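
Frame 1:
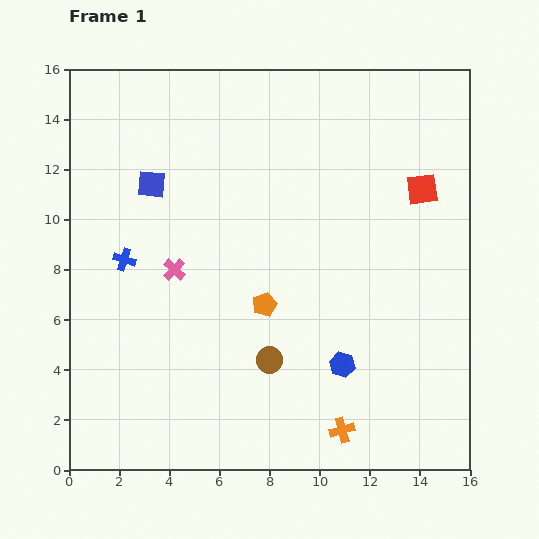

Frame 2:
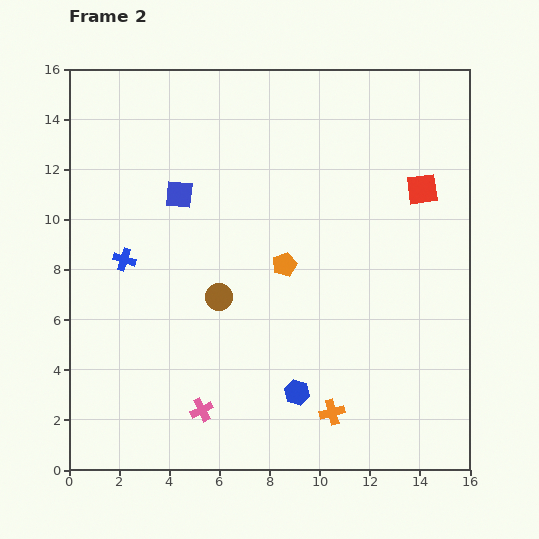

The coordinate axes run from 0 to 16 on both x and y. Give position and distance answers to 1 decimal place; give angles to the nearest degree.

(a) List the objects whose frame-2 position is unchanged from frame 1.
the red square, the blue cross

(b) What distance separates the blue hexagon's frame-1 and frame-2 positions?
2.1

The blue hexagon moved from (10.9, 4.2) to (9.1, 3.1), a distance of √(1.8² + 1.1²) ≈ 2.1.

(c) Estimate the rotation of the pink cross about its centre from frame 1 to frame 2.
20° clockwise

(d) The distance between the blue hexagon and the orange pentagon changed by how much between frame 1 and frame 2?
+1.2

Distance in frame 1: 3.9. Distance in frame 2: 5.1.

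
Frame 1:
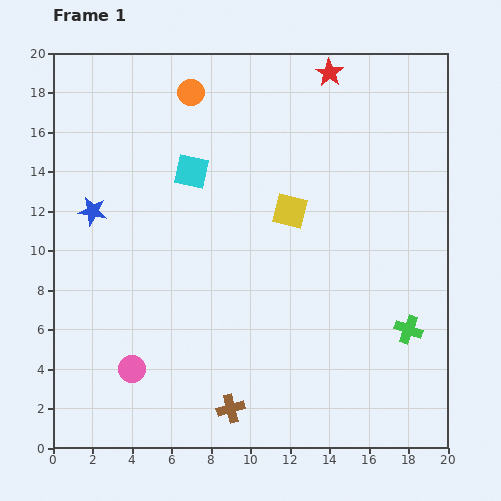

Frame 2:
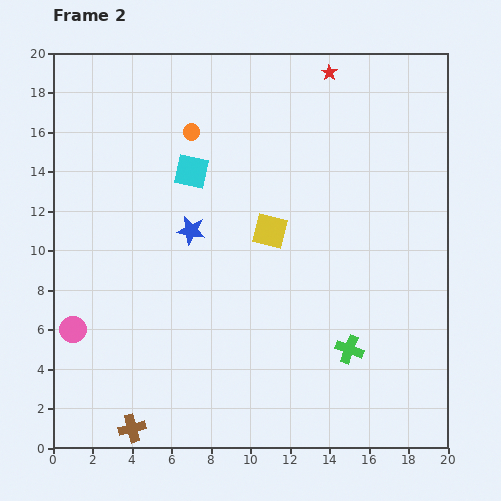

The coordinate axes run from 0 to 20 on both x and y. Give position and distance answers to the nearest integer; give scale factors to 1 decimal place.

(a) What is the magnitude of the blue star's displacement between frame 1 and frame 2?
5

The blue star moved from (2, 12) to (7, 11), a distance of √(5² + 1²) ≈ 5.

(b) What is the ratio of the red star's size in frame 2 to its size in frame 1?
0.6×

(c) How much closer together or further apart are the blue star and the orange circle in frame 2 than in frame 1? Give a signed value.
-3

Distance in frame 1: 8. Distance in frame 2: 5.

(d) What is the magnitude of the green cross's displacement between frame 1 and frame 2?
3

The green cross moved from (18, 6) to (15, 5), a distance of √(3² + 1²) ≈ 3.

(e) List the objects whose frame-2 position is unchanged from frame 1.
the red star, the cyan square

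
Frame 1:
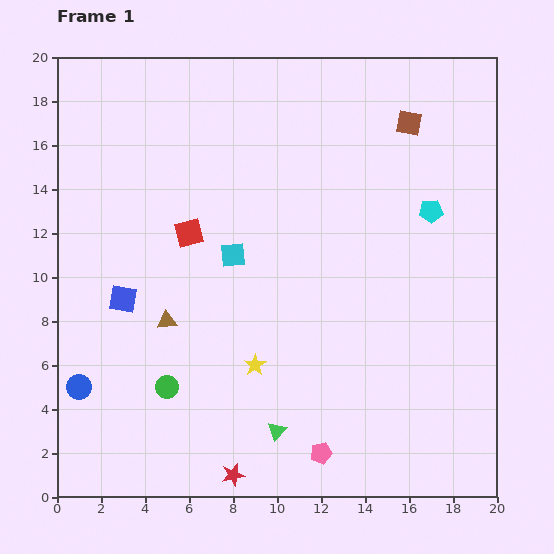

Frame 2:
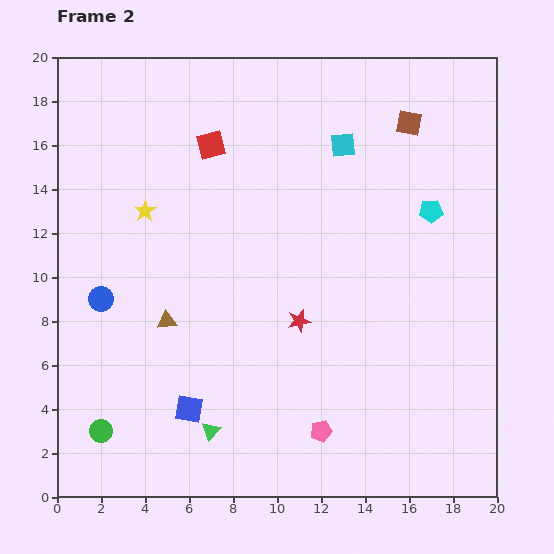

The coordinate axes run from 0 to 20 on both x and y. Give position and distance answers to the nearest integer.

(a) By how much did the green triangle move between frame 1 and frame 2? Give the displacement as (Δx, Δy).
(-3, 0)

The green triangle was at (10, 3) in frame 1 and (7, 3) in frame 2.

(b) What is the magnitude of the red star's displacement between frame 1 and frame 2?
8

The red star moved from (8, 1) to (11, 8), a distance of √(3² + 7²) ≈ 8.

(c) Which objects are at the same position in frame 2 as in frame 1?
the cyan pentagon, the brown square, the brown triangle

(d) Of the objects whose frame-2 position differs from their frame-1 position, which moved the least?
the pink pentagon

(moved 1)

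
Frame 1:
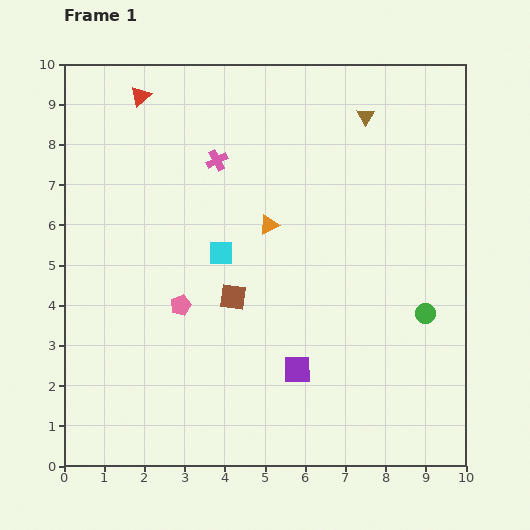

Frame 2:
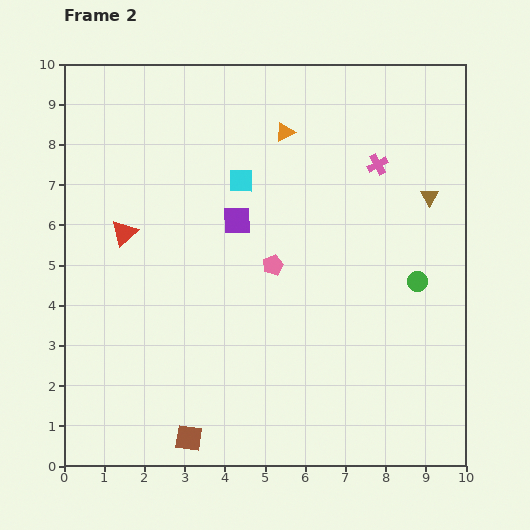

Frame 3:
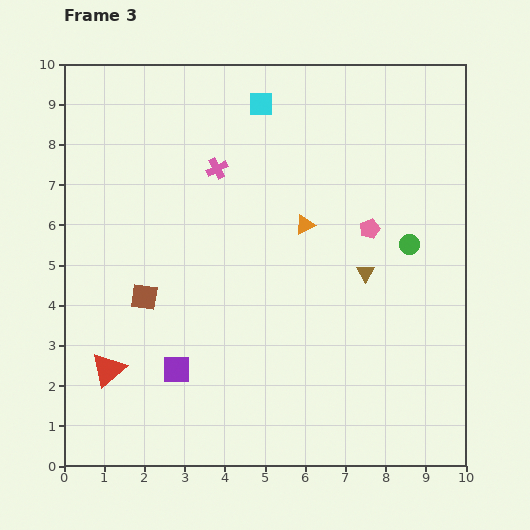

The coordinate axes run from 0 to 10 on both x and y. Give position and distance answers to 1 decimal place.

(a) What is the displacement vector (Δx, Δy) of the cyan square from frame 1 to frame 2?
(0.5, 1.8)

The cyan square was at (3.9, 5.3) in frame 1 and (4.4, 7.1) in frame 2.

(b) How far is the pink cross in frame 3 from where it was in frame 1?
0.2

The pink cross moved from (3.8, 7.6) to (3.8, 7.4), a distance of √(0.0² + 0.2²) ≈ 0.2.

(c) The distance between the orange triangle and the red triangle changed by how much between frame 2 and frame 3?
+1.4

Distance in frame 2: 4.7. Distance in frame 3: 6.1.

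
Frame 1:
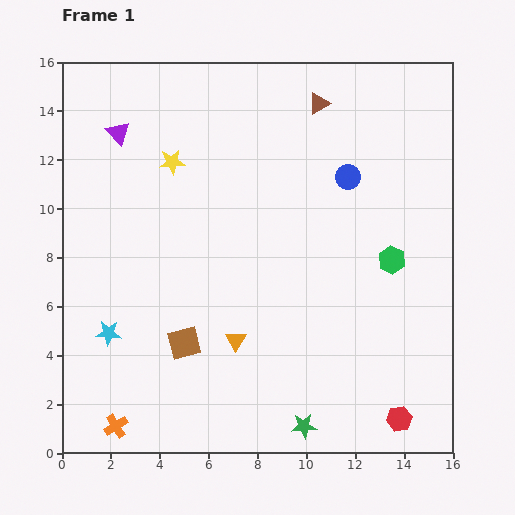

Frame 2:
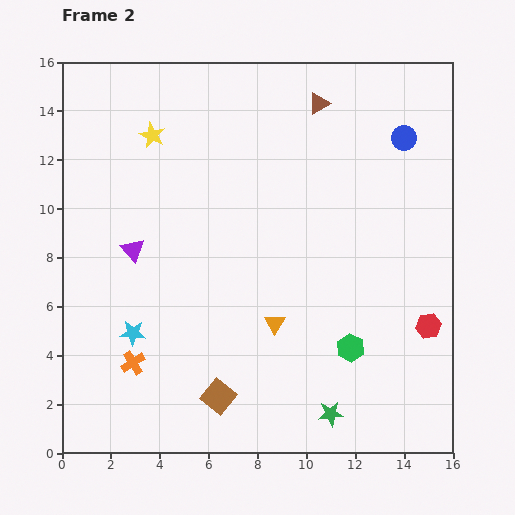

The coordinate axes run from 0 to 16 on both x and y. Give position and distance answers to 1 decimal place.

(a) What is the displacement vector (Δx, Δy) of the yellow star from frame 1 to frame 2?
(-0.8, 1.1)

The yellow star was at (4.5, 11.9) in frame 1 and (3.7, 13.0) in frame 2.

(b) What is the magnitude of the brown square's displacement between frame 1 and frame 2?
2.6

The brown square moved from (5.0, 4.5) to (6.4, 2.3), a distance of √(1.4² + 2.2²) ≈ 2.6.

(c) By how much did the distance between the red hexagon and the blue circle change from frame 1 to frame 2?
-2.3

Distance in frame 1: 10.1. Distance in frame 2: 7.8.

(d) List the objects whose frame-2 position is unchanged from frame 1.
the brown triangle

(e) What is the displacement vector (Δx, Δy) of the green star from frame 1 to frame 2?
(1.1, 0.5)

The green star was at (9.9, 1.1) in frame 1 and (11.0, 1.6) in frame 2.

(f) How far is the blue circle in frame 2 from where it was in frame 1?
2.8

The blue circle moved from (11.7, 11.3) to (14.0, 12.9), a distance of √(2.3² + 1.6²) ≈ 2.8.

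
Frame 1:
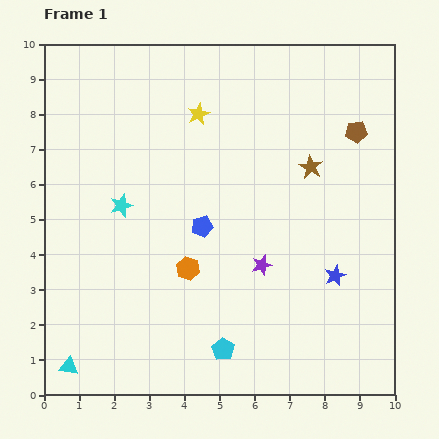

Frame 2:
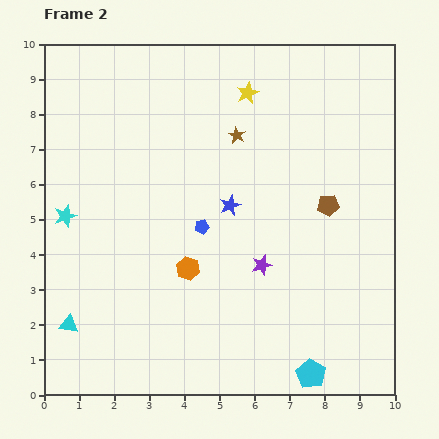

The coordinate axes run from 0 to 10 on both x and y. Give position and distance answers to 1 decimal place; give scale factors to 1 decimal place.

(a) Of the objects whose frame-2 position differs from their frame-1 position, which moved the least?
the cyan triangle

(moved 1.2)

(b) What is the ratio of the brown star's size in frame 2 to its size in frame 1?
0.7×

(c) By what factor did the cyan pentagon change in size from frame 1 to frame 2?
1.3×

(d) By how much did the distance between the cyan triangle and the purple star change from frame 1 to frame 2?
-0.4

Distance in frame 1: 6.2. Distance in frame 2: 5.8.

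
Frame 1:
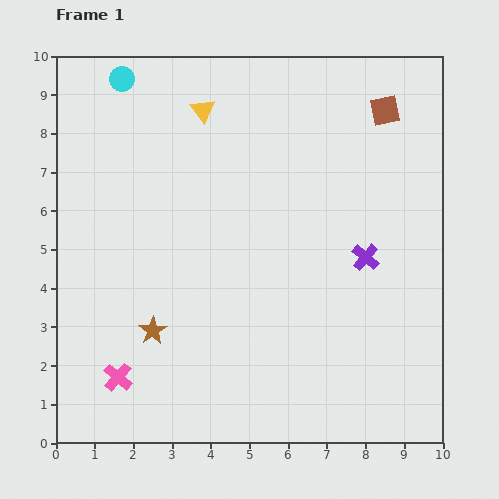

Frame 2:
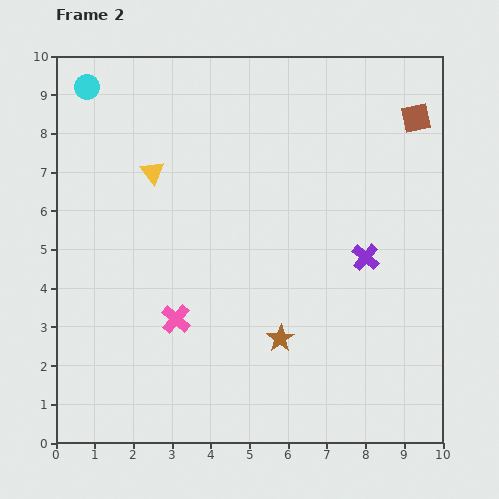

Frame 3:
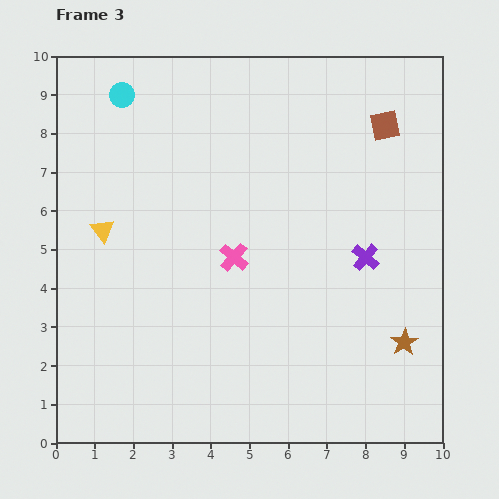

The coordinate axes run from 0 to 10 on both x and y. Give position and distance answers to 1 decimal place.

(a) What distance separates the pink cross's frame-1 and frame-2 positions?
2.1

The pink cross moved from (1.6, 1.7) to (3.1, 3.2), a distance of √(1.5² + 1.5²) ≈ 2.1.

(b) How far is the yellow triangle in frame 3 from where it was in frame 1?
4.0

The yellow triangle moved from (3.8, 8.6) to (1.2, 5.5), a distance of √(2.6² + 3.1²) ≈ 4.0.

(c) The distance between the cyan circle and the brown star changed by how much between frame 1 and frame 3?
+3.2

Distance in frame 1: 6.5. Distance in frame 3: 9.7.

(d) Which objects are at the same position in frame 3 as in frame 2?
the purple cross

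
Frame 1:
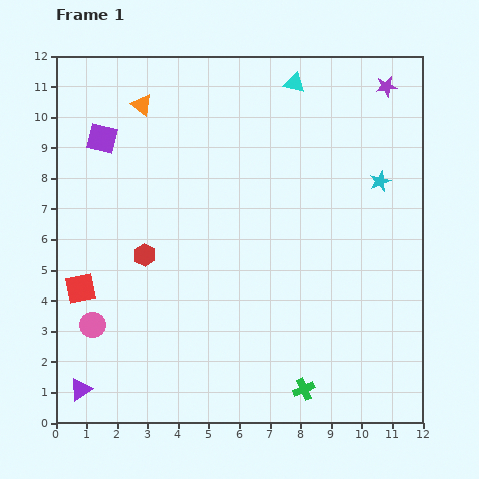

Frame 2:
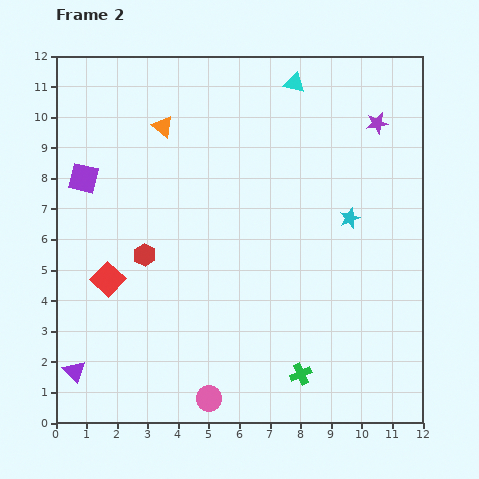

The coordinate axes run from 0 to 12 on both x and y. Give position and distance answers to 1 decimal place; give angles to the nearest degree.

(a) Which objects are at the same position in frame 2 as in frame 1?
the cyan triangle, the red hexagon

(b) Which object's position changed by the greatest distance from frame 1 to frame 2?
the pink circle

(moved 4.5; next 1.6)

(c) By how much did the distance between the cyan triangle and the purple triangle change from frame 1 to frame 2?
-0.4

Distance in frame 1: 12.2. Distance in frame 2: 11.8.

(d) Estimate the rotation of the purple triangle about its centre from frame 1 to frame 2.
38° counter-clockwise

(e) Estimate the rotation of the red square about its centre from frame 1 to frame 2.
37° counter-clockwise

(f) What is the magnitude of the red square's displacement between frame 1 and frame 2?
0.9

The red square moved from (0.8, 4.4) to (1.7, 4.7), a distance of √(0.9² + 0.3²) ≈ 0.9.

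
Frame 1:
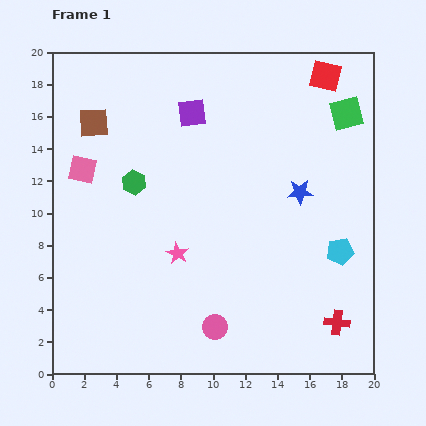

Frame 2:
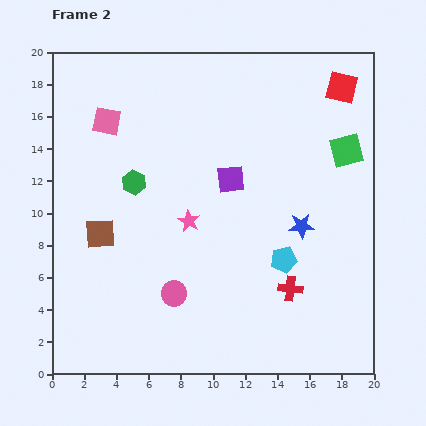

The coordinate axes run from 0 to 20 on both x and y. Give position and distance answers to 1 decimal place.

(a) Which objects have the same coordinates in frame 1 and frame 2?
the green hexagon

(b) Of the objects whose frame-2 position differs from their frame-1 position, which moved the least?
the red square

(moved 1.2)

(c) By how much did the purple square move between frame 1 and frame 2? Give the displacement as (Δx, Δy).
(2.4, -4.1)

The purple square was at (8.7, 16.2) in frame 1 and (11.1, 12.1) in frame 2.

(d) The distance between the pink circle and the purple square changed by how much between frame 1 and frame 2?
-5.5

Distance in frame 1: 13.4. Distance in frame 2: 7.9.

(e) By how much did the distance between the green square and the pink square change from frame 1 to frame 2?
-1.8

Distance in frame 1: 16.8. Distance in frame 2: 15.0.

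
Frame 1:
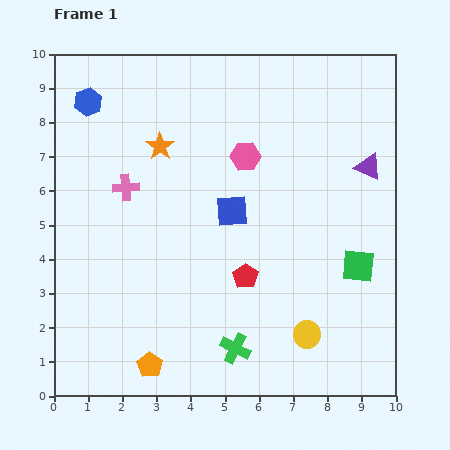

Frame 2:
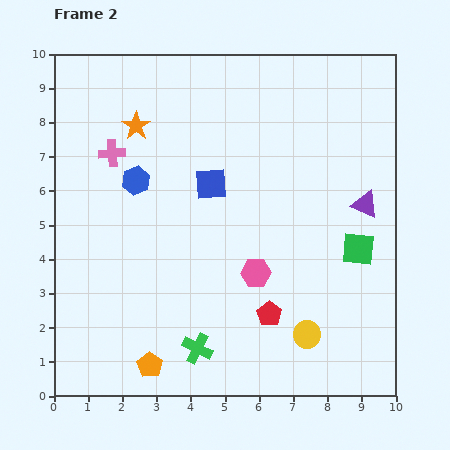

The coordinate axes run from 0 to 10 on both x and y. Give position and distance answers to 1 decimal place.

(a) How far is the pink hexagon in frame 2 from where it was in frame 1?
3.4

The pink hexagon moved from (5.6, 7.0) to (5.9, 3.6), a distance of √(0.3² + 3.4²) ≈ 3.4.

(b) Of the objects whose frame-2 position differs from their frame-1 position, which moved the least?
the green square

(moved 0.5)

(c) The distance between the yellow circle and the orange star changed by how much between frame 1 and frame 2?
+0.9

Distance in frame 1: 7.0. Distance in frame 2: 7.9.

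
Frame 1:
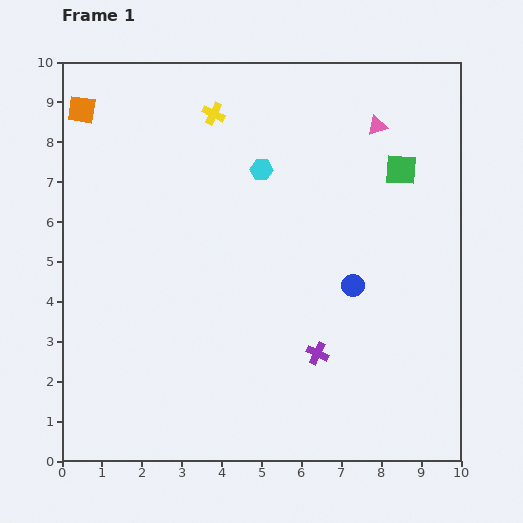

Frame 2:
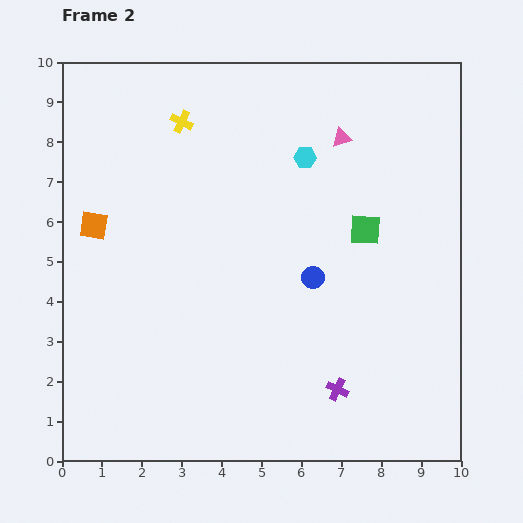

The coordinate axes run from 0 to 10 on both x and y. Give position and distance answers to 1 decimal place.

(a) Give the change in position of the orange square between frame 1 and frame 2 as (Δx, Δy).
(0.3, -2.9)

The orange square was at (0.5, 8.8) in frame 1 and (0.8, 5.9) in frame 2.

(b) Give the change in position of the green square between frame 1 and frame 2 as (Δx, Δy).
(-0.9, -1.5)

The green square was at (8.5, 7.3) in frame 1 and (7.6, 5.8) in frame 2.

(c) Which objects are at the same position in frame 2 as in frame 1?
none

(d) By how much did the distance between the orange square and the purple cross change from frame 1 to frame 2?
-1.2

Distance in frame 1: 8.5. Distance in frame 2: 7.3.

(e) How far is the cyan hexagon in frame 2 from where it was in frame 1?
1.1

The cyan hexagon moved from (5.0, 7.3) to (6.1, 7.6), a distance of √(1.1² + 0.3²) ≈ 1.1.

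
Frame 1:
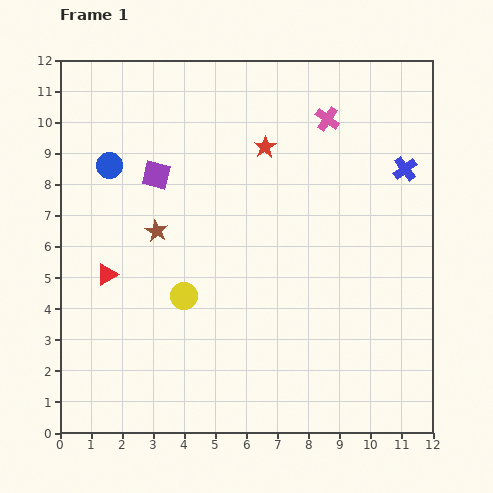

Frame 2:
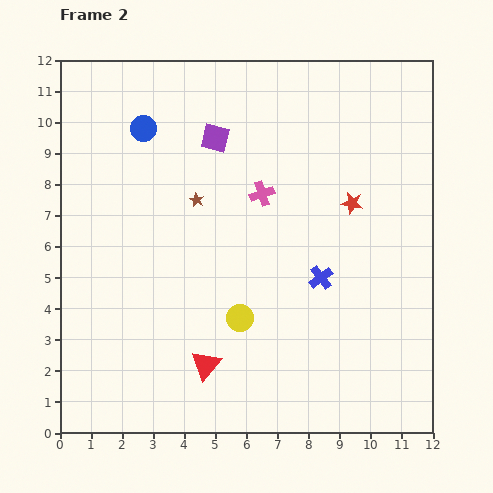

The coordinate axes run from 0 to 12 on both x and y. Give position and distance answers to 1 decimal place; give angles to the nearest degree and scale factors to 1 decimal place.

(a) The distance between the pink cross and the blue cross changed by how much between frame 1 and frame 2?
+0.3

Distance in frame 1: 3.0. Distance in frame 2: 3.3.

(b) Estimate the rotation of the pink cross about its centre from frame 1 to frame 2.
36° clockwise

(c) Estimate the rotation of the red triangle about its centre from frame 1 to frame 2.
19° counter-clockwise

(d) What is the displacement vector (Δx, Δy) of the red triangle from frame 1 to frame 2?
(3.2, -2.9)

The red triangle was at (1.5, 5.1) in frame 1 and (4.7, 2.2) in frame 2.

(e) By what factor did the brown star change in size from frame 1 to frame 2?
0.6×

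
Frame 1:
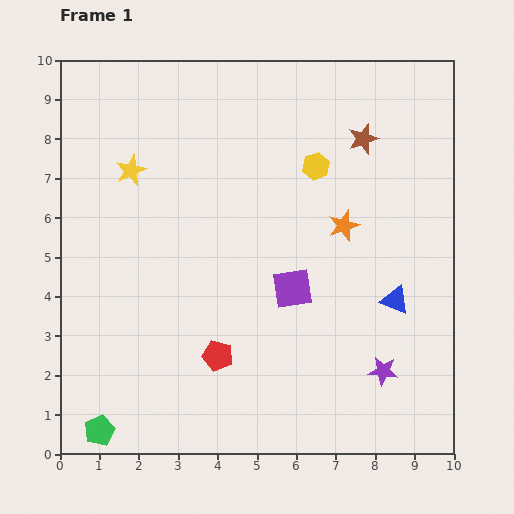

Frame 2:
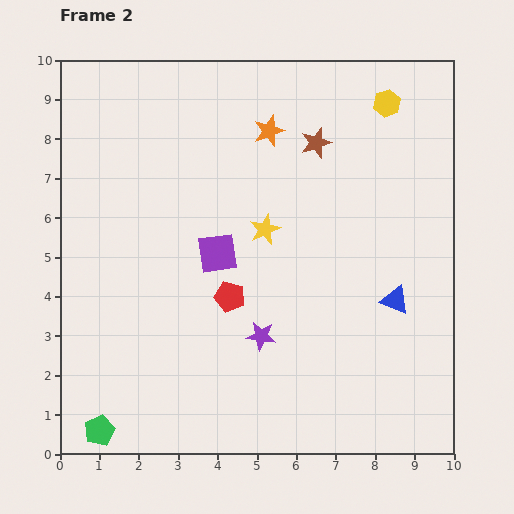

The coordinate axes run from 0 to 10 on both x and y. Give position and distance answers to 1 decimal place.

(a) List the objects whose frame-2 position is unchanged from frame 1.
the blue triangle, the green pentagon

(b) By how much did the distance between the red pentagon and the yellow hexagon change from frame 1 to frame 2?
+0.9

Distance in frame 1: 5.4. Distance in frame 2: 6.3.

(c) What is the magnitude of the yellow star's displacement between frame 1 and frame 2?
3.7

The yellow star moved from (1.8, 7.2) to (5.2, 5.7), a distance of √(3.4² + 1.5²) ≈ 3.7.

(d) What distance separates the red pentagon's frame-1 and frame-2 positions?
1.5

The red pentagon moved from (4.0, 2.5) to (4.3, 4.0), a distance of √(0.3² + 1.5²) ≈ 1.5.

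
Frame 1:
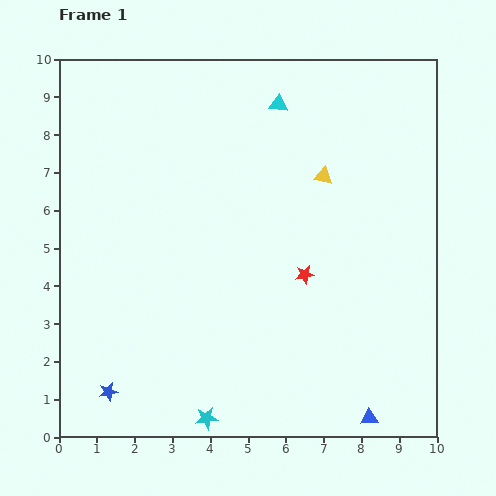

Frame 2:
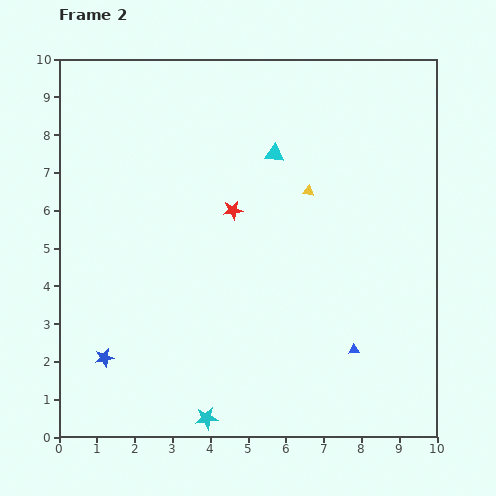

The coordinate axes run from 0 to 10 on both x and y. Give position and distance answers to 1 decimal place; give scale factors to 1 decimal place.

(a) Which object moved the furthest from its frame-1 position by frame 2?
the red star

(moved 2.5; next 1.8)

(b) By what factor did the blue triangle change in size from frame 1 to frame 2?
0.6×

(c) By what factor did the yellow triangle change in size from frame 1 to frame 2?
0.6×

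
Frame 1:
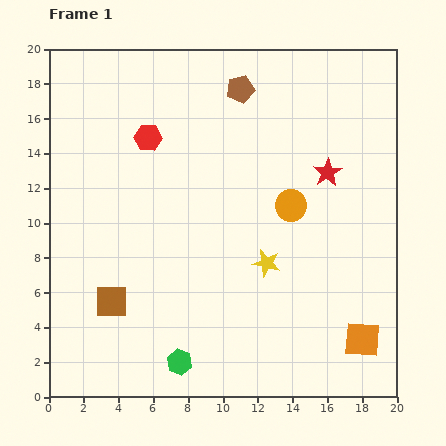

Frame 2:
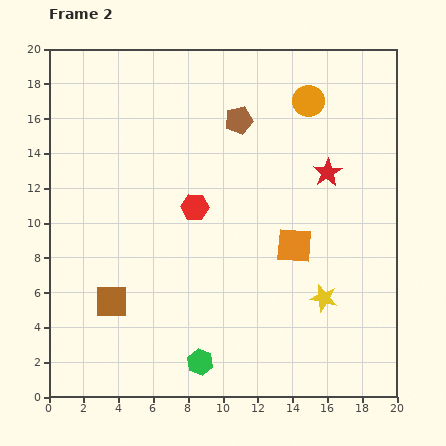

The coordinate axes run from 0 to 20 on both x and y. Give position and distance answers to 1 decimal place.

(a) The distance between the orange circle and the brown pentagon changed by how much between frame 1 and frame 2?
-3.2

Distance in frame 1: 7.3. Distance in frame 2: 4.1.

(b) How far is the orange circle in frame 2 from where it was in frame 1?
6.1

The orange circle moved from (13.9, 11.0) to (14.9, 17.0), a distance of √(1.0² + 6.0²) ≈ 6.1.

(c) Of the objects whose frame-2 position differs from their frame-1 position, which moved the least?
the green hexagon

(moved 1.2)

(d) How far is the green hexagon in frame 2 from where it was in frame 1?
1.2

The green hexagon moved from (7.5, 2.0) to (8.7, 2.0), a distance of √(1.2² + 0.0²) ≈ 1.2.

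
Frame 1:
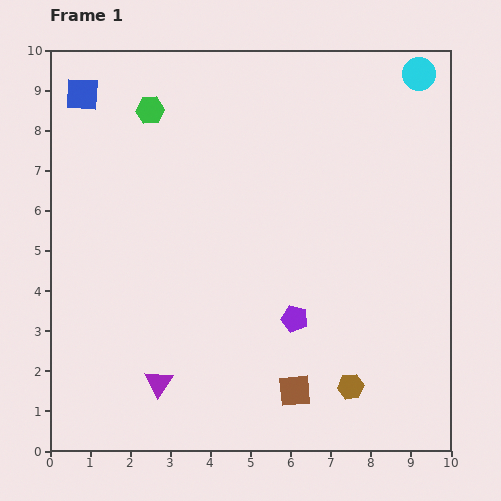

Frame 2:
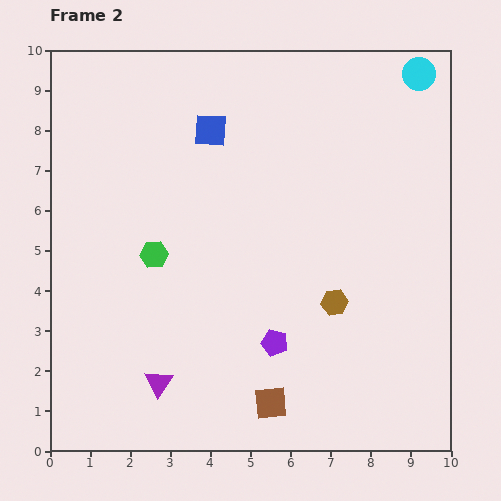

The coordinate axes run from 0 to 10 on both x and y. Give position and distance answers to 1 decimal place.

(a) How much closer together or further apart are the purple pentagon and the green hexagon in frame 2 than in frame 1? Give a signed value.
-2.6

Distance in frame 1: 6.3. Distance in frame 2: 3.7.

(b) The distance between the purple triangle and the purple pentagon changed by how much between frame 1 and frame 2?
-0.7

Distance in frame 1: 3.8. Distance in frame 2: 3.1.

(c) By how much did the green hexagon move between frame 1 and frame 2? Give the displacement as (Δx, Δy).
(0.1, -3.6)

The green hexagon was at (2.5, 8.5) in frame 1 and (2.6, 4.9) in frame 2.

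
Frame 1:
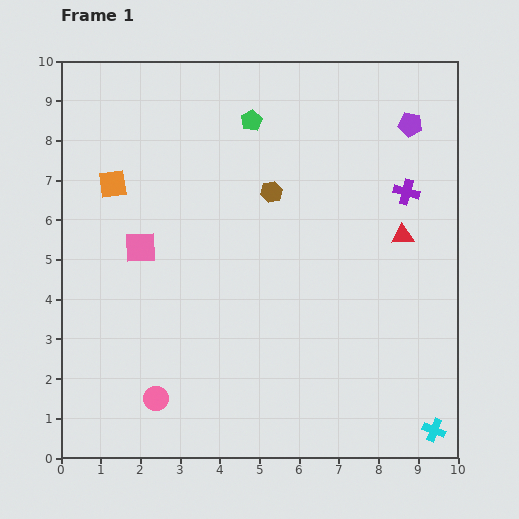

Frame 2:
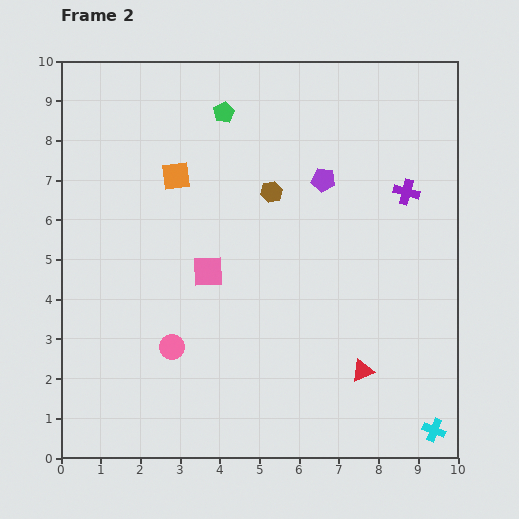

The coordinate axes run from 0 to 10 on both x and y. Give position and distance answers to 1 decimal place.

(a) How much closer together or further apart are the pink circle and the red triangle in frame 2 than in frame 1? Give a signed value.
-2.6

Distance in frame 1: 7.4. Distance in frame 2: 4.8.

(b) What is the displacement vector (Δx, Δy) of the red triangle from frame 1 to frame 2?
(-1.0, -3.4)

The red triangle was at (8.6, 5.6) in frame 1 and (7.6, 2.2) in frame 2.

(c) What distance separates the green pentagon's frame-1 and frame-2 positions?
0.7

The green pentagon moved from (4.8, 8.5) to (4.1, 8.7), a distance of √(0.7² + 0.2²) ≈ 0.7.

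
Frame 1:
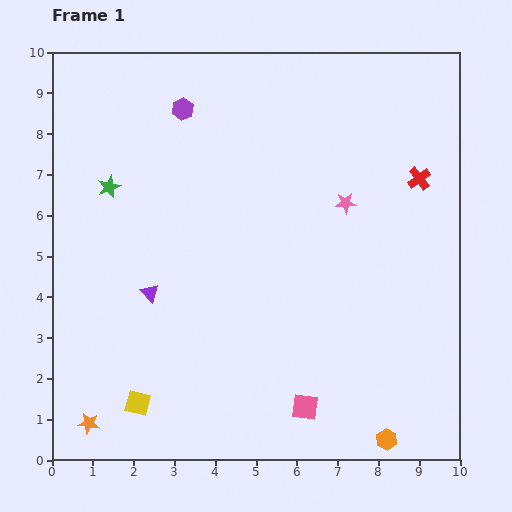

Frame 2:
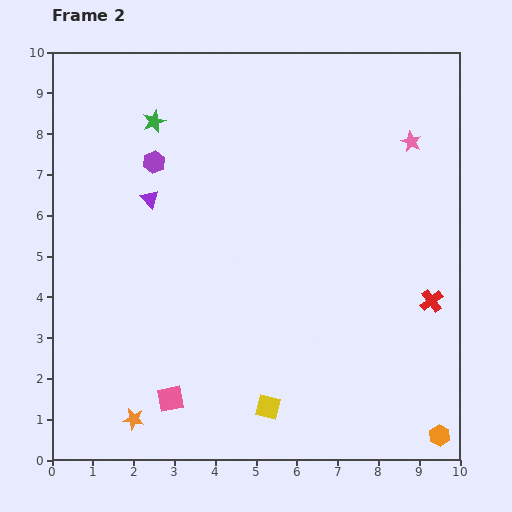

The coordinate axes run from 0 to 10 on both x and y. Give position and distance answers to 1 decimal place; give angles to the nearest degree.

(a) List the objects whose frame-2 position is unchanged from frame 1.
none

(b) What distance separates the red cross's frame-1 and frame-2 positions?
3.0

The red cross moved from (9.0, 6.9) to (9.3, 3.9), a distance of √(0.3² + 3.0²) ≈ 3.0.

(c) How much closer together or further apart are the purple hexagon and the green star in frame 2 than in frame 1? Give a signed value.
-1.6

Distance in frame 1: 2.6. Distance in frame 2: 1.0.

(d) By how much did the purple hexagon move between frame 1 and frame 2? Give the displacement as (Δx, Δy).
(-0.7, -1.3)

The purple hexagon was at (3.2, 8.6) in frame 1 and (2.5, 7.3) in frame 2.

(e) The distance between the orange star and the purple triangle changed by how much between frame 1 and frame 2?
+1.9

Distance in frame 1: 3.5. Distance in frame 2: 5.4.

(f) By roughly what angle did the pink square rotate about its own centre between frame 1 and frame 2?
20° counter-clockwise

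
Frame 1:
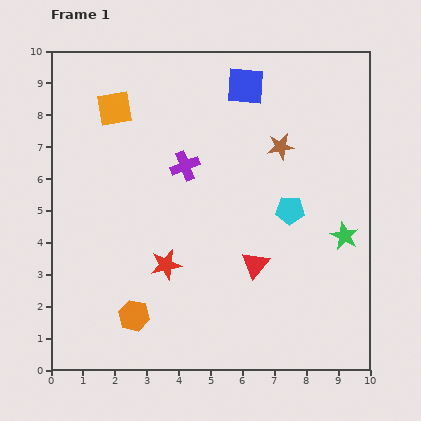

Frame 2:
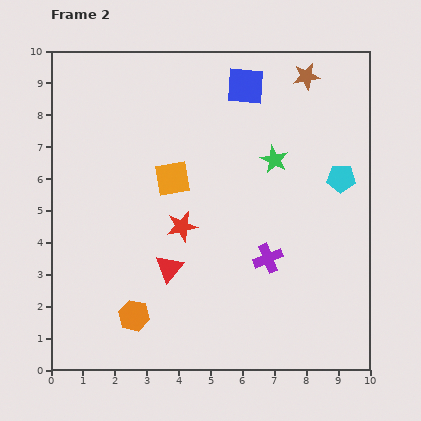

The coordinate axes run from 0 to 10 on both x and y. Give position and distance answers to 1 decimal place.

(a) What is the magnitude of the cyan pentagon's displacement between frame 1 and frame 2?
1.9

The cyan pentagon moved from (7.5, 5.0) to (9.1, 6.0), a distance of √(1.6² + 1.0²) ≈ 1.9.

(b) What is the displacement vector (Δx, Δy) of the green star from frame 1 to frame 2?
(-2.2, 2.4)

The green star was at (9.2, 4.2) in frame 1 and (7.0, 6.6) in frame 2.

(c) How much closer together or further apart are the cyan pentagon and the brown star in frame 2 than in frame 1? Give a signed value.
+1.4

Distance in frame 1: 2.0. Distance in frame 2: 3.4.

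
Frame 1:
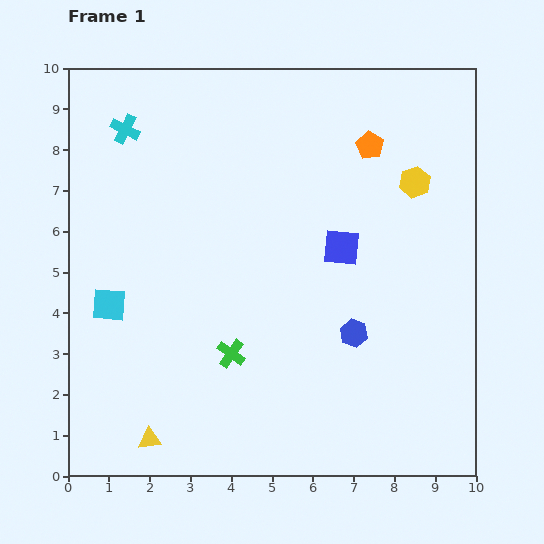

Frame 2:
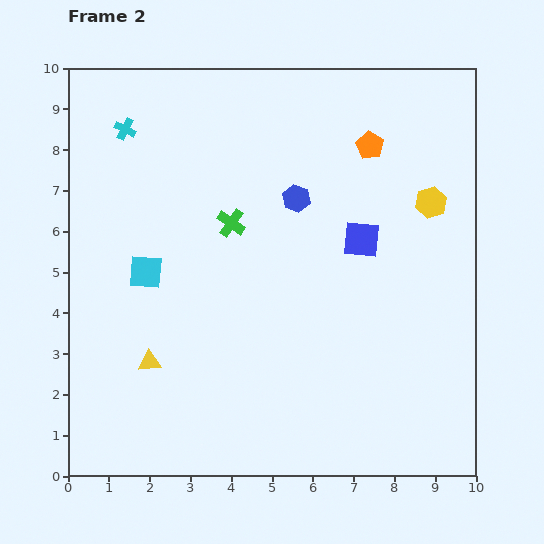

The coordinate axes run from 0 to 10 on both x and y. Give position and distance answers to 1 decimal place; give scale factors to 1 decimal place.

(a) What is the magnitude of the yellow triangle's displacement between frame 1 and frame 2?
1.9

The yellow triangle moved from (2.0, 0.9) to (2.0, 2.8), a distance of √(0.0² + 1.9²) ≈ 1.9.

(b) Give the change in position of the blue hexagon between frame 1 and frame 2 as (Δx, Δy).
(-1.4, 3.3)

The blue hexagon was at (7.0, 3.5) in frame 1 and (5.6, 6.8) in frame 2.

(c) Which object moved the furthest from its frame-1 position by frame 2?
the blue hexagon

(moved 3.6; next 3.2)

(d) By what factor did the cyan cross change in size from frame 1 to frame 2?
0.7×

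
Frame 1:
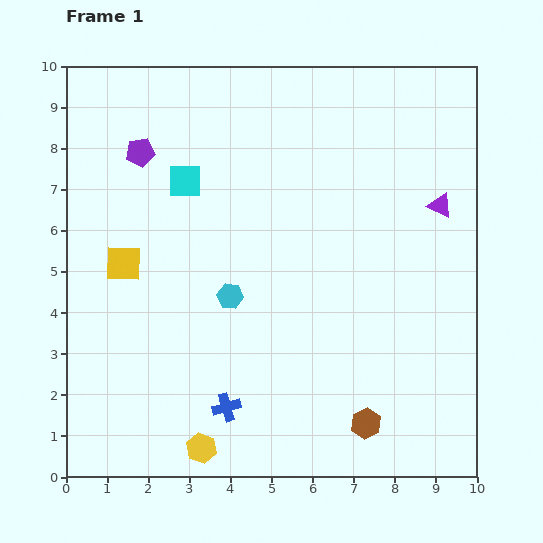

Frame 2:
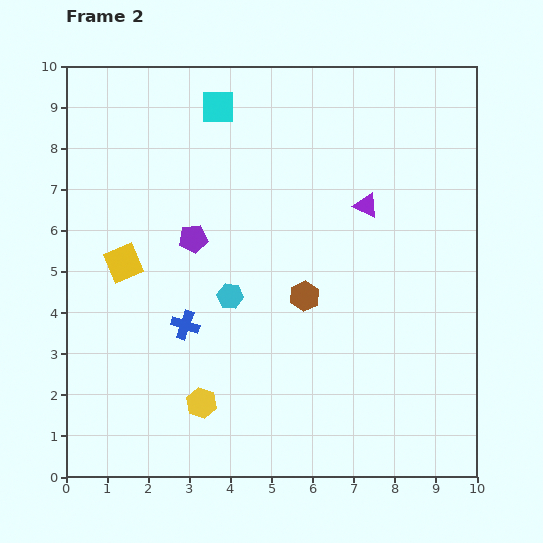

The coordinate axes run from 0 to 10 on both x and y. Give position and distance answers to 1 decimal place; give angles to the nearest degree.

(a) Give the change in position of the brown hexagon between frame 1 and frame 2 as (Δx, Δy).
(-1.5, 3.1)

The brown hexagon was at (7.3, 1.3) in frame 1 and (5.8, 4.4) in frame 2.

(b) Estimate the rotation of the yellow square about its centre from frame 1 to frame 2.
25° counter-clockwise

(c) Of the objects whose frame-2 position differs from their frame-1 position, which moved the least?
the yellow hexagon

(moved 1.1)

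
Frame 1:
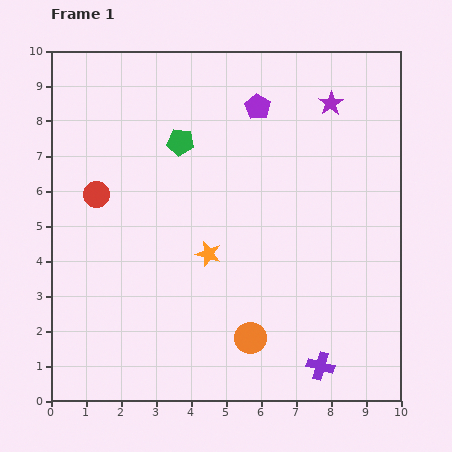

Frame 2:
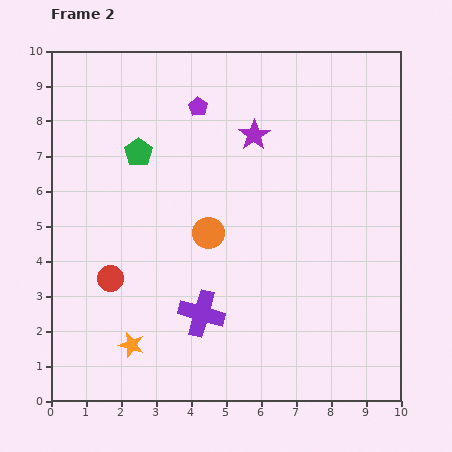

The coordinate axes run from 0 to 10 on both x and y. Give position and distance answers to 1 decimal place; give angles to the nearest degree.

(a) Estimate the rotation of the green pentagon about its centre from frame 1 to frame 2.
30° clockwise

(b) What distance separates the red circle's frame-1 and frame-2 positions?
2.4

The red circle moved from (1.3, 5.9) to (1.7, 3.5), a distance of √(0.4² + 2.4²) ≈ 2.4.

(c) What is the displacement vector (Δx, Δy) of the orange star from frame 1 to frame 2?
(-2.2, -2.6)

The orange star was at (4.5, 4.2) in frame 1 and (2.3, 1.6) in frame 2.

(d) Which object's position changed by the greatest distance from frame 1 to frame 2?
the purple cross

(moved 3.7; next 3.4)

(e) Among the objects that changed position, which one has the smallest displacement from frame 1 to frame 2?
the green pentagon

(moved 1.2)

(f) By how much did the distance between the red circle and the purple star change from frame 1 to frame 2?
-1.4

Distance in frame 1: 7.2. Distance in frame 2: 5.8.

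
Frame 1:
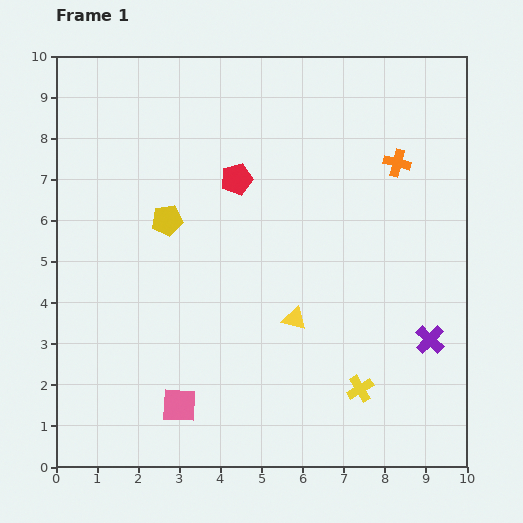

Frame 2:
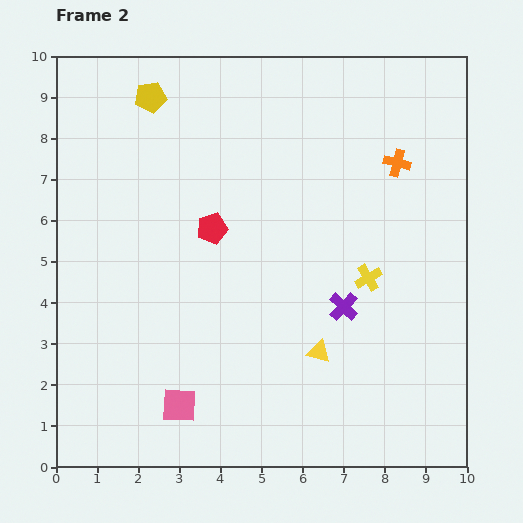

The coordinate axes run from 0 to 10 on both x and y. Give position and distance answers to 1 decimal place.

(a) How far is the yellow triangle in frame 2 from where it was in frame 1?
1.0

The yellow triangle moved from (5.8, 3.6) to (6.4, 2.8), a distance of √(0.6² + 0.8²) ≈ 1.0.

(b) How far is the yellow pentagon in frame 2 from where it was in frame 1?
3.0

The yellow pentagon moved from (2.7, 6.0) to (2.3, 9.0), a distance of √(0.4² + 3.0²) ≈ 3.0.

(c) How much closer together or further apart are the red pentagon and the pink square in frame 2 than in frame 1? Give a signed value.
-1.3

Distance in frame 1: 5.7. Distance in frame 2: 4.4.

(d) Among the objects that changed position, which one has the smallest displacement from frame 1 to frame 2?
the yellow triangle

(moved 1.0)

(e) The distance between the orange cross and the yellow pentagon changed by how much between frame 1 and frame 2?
+0.4

Distance in frame 1: 5.8. Distance in frame 2: 6.2.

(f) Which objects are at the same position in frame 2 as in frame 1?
the pink square, the orange cross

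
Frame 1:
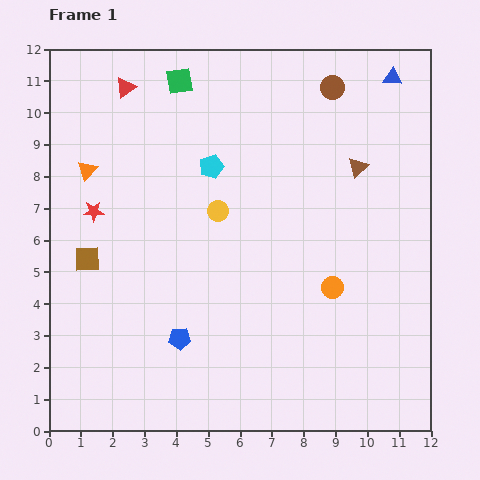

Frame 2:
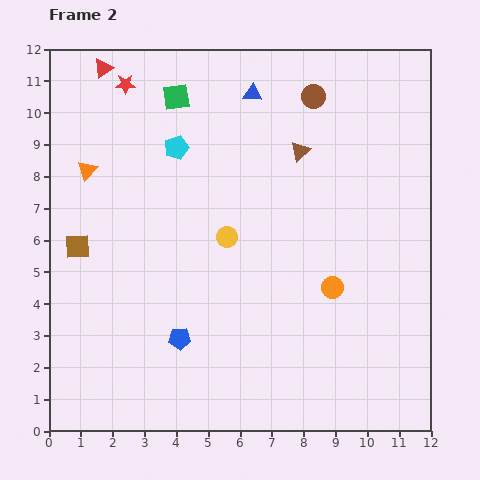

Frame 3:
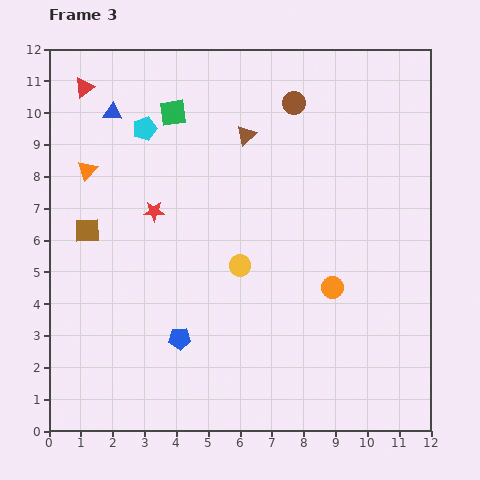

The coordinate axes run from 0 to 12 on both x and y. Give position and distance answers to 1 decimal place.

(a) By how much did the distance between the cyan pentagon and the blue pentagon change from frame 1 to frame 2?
+0.5

Distance in frame 1: 5.5. Distance in frame 2: 6.0.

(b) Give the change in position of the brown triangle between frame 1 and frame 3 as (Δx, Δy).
(-3.5, 1.0)

The brown triangle was at (9.7, 8.3) in frame 1 and (6.2, 9.3) in frame 3.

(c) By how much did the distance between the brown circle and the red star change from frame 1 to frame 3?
-2.9

Distance in frame 1: 8.5. Distance in frame 3: 5.6.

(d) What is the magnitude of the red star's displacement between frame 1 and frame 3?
1.9

The red star moved from (1.4, 6.9) to (3.3, 6.9), a distance of √(1.9² + 0.0²) ≈ 1.9.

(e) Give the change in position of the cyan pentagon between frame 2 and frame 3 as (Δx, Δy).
(-1.0, 0.6)

The cyan pentagon was at (4.0, 8.9) in frame 2 and (3.0, 9.5) in frame 3.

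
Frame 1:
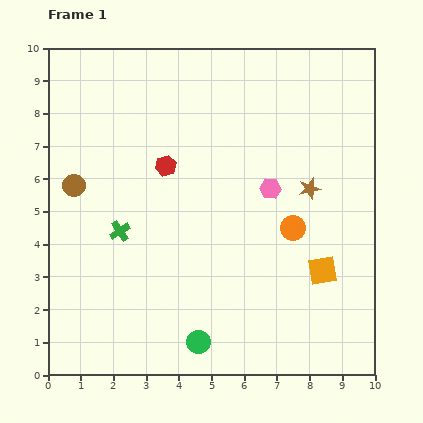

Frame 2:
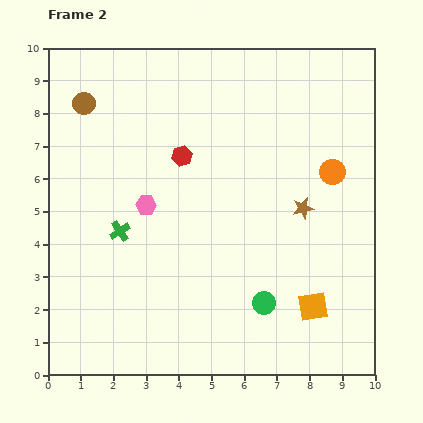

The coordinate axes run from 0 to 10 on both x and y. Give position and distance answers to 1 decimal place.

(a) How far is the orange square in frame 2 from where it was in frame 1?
1.1

The orange square moved from (8.4, 3.2) to (8.1, 2.1), a distance of √(0.3² + 1.1²) ≈ 1.1.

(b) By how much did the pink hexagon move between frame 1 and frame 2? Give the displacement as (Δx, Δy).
(-3.8, -0.5)

The pink hexagon was at (6.8, 5.7) in frame 1 and (3.0, 5.2) in frame 2.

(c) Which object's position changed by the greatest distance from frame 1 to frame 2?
the pink hexagon

(moved 3.8; next 2.5)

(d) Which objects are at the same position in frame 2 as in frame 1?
the green cross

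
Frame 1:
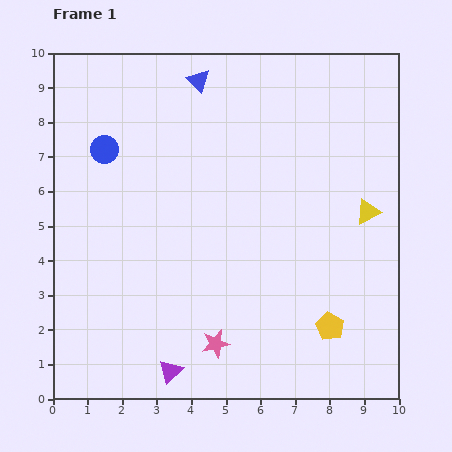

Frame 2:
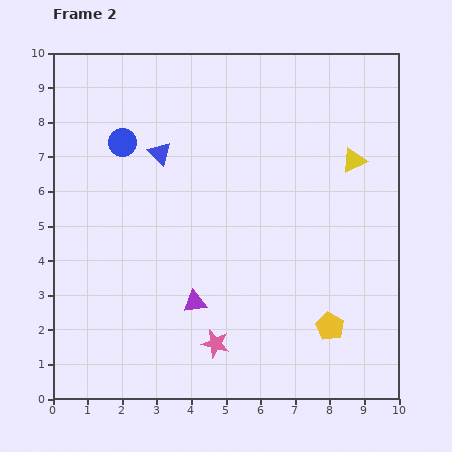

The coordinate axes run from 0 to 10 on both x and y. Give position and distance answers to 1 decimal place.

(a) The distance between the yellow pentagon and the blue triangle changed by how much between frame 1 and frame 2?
-1.1

Distance in frame 1: 8.1. Distance in frame 2: 7.0.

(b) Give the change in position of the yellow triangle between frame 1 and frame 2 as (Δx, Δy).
(-0.4, 1.5)

The yellow triangle was at (9.1, 5.4) in frame 1 and (8.7, 6.9) in frame 2.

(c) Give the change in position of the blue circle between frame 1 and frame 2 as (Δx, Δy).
(0.5, 0.2)

The blue circle was at (1.5, 7.2) in frame 1 and (2.0, 7.4) in frame 2.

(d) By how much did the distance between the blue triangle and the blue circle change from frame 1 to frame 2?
-2.3

Distance in frame 1: 3.4. Distance in frame 2: 1.1.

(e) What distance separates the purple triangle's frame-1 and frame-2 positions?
2.1

The purple triangle moved from (3.4, 0.8) to (4.1, 2.8), a distance of √(0.7² + 2.0²) ≈ 2.1.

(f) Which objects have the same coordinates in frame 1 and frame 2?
the pink star, the yellow pentagon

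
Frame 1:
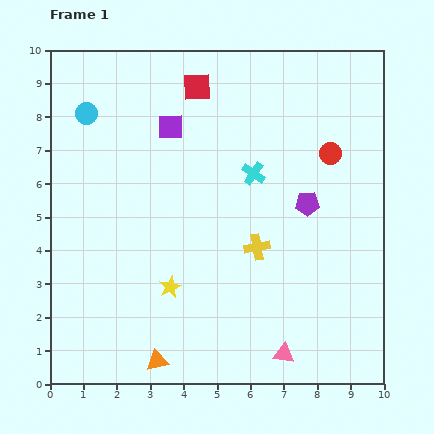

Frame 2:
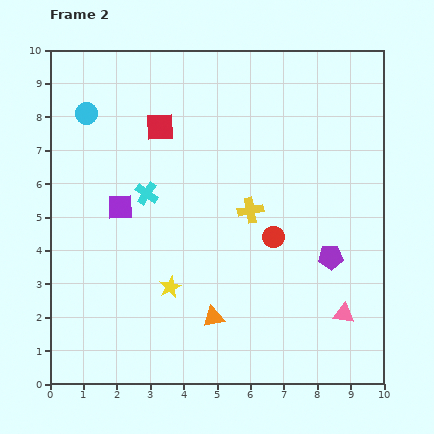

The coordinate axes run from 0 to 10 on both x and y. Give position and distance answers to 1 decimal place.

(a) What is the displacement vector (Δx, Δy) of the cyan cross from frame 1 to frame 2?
(-3.2, -0.6)

The cyan cross was at (6.1, 6.3) in frame 1 and (2.9, 5.7) in frame 2.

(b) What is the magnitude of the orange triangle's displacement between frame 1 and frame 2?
2.1

The orange triangle moved from (3.2, 0.7) to (4.9, 2.0), a distance of √(1.7² + 1.3²) ≈ 2.1.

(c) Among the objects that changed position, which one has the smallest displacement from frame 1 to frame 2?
the yellow cross

(moved 1.1)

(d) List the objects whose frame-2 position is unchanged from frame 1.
the yellow star, the cyan circle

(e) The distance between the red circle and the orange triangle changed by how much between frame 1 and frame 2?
-5.1

Distance in frame 1: 8.1. Distance in frame 2: 3.0.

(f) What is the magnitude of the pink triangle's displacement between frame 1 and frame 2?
2.2

The pink triangle moved from (7.0, 0.9) to (8.8, 2.1), a distance of √(1.8² + 1.2²) ≈ 2.2.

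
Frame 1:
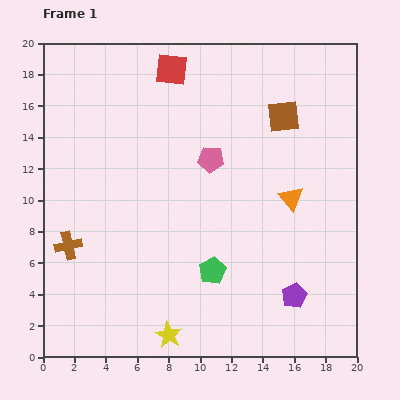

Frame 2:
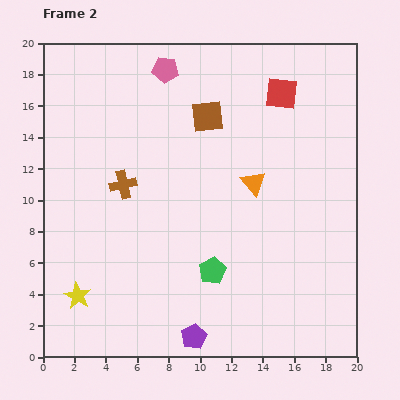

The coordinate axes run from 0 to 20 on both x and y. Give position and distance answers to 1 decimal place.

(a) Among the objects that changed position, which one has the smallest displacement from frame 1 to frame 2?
the orange triangle

(moved 2.6)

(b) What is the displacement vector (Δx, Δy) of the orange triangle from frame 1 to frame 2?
(-2.4, 1.0)

The orange triangle was at (15.8, 10.1) in frame 1 and (13.4, 11.1) in frame 2.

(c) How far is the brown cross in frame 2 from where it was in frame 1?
5.2

The brown cross moved from (1.6, 7.1) to (5.1, 11.0), a distance of √(3.5² + 3.9²) ≈ 5.2.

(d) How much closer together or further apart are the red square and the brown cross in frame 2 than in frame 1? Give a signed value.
-1.4

Distance in frame 1: 13.0. Distance in frame 2: 11.6.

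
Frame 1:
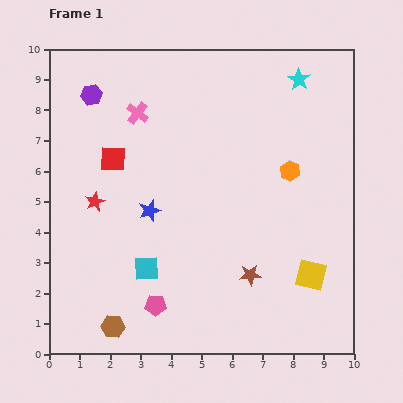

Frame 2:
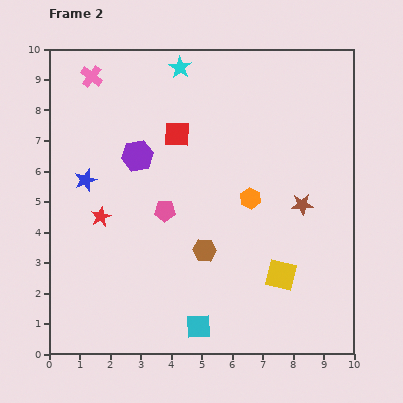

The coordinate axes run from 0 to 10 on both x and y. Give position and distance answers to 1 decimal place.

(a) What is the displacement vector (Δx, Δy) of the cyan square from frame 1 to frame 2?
(1.7, -1.9)

The cyan square was at (3.2, 2.8) in frame 1 and (4.9, 0.9) in frame 2.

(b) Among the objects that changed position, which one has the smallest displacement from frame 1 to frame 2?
the red star

(moved 0.5)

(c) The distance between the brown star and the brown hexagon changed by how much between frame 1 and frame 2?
-1.3

Distance in frame 1: 4.8. Distance in frame 2: 3.5.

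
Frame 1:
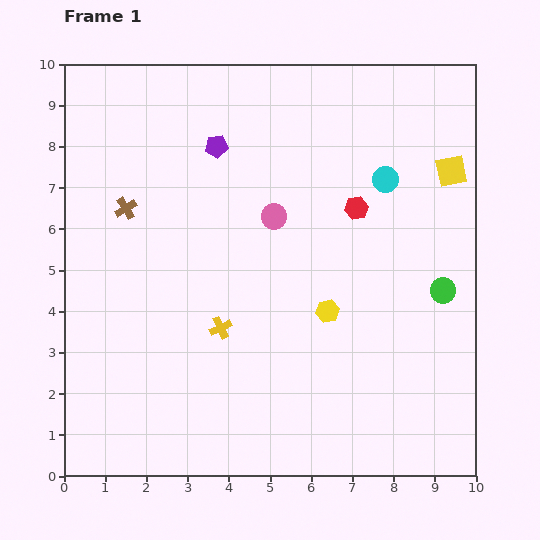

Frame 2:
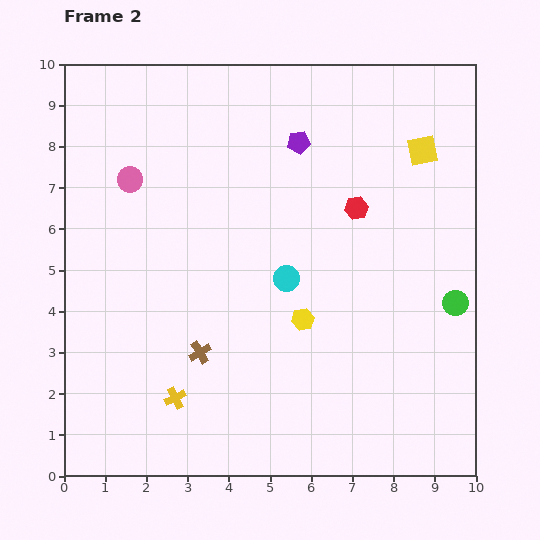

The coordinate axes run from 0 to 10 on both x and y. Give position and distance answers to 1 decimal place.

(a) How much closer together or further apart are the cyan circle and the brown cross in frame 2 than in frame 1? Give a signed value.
-3.5

Distance in frame 1: 6.3. Distance in frame 2: 2.8.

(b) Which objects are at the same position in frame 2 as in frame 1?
the red hexagon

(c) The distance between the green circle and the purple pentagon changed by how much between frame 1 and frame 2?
-1.1

Distance in frame 1: 6.5. Distance in frame 2: 5.4.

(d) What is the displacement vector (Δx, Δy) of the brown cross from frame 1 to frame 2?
(1.8, -3.5)

The brown cross was at (1.5, 6.5) in frame 1 and (3.3, 3.0) in frame 2.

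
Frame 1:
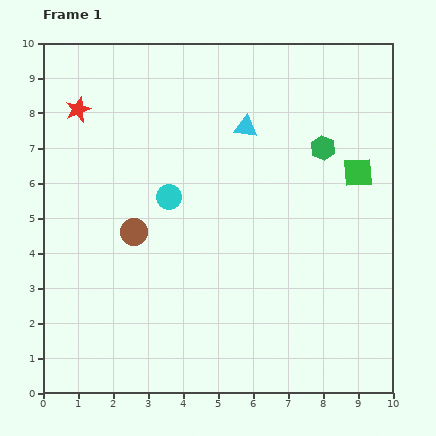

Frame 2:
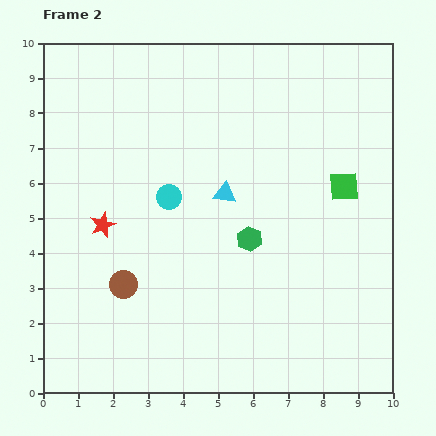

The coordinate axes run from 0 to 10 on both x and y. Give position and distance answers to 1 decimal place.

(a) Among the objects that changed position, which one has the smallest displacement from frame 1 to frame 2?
the green square

(moved 0.6)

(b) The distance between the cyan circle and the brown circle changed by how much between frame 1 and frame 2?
+1.4

Distance in frame 1: 1.4. Distance in frame 2: 2.8.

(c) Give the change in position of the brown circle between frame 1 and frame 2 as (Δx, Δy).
(-0.3, -1.5)

The brown circle was at (2.6, 4.6) in frame 1 and (2.3, 3.1) in frame 2.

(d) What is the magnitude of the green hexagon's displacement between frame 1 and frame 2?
3.3

The green hexagon moved from (8.0, 7.0) to (5.9, 4.4), a distance of √(2.1² + 2.6²) ≈ 3.3.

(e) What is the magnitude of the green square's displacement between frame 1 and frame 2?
0.6

The green square moved from (9.0, 6.3) to (8.6, 5.9), a distance of √(0.4² + 0.4²) ≈ 0.6.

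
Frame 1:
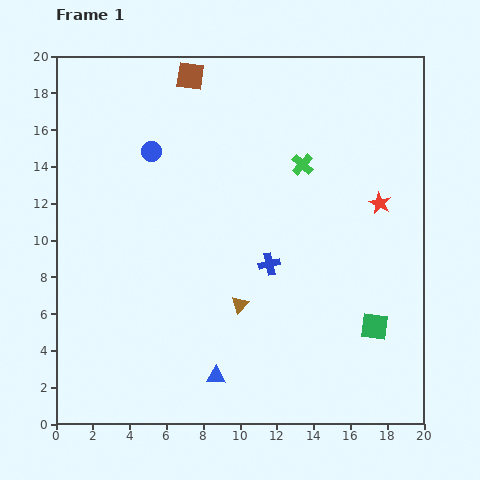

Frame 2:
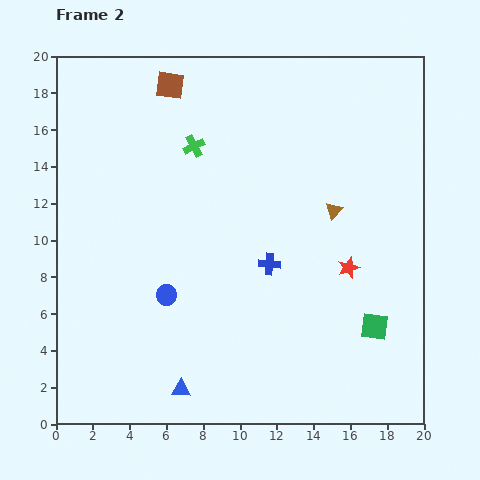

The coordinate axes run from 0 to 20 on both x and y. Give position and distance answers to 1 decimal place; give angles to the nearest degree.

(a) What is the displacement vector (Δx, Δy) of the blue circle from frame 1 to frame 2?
(0.8, -7.8)

The blue circle was at (5.2, 14.8) in frame 1 and (6.0, 7.0) in frame 2.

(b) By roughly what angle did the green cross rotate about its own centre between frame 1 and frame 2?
21° clockwise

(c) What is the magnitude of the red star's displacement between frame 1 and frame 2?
3.9

The red star moved from (17.6, 12.0) to (15.9, 8.5), a distance of √(1.7² + 3.5²) ≈ 3.9.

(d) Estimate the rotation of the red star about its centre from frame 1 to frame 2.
24° clockwise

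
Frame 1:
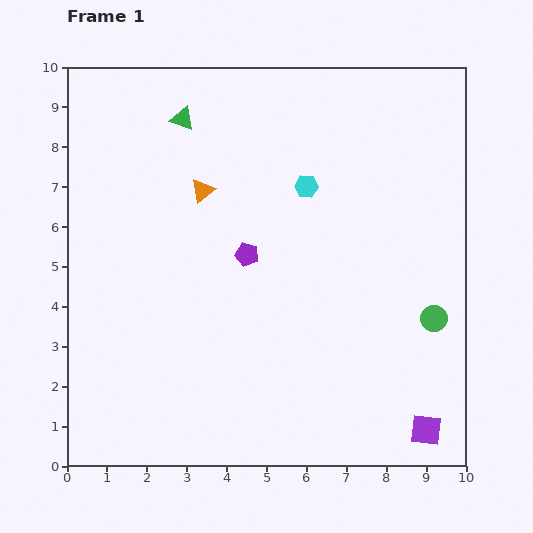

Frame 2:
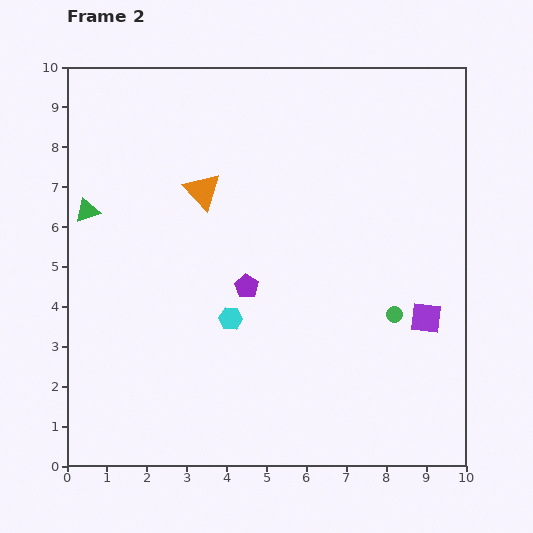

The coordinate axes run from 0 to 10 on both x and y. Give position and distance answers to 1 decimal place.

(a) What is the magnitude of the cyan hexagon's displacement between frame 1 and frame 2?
3.8

The cyan hexagon moved from (6.0, 7.0) to (4.1, 3.7), a distance of √(1.9² + 3.3²) ≈ 3.8.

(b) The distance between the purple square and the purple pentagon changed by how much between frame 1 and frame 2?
-1.7

Distance in frame 1: 6.3. Distance in frame 2: 4.6.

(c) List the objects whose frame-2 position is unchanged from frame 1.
the orange triangle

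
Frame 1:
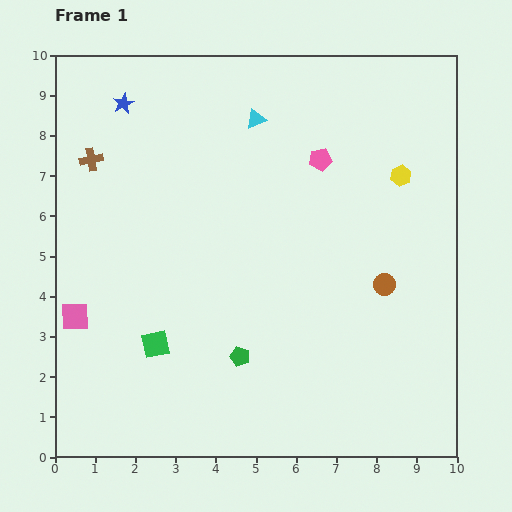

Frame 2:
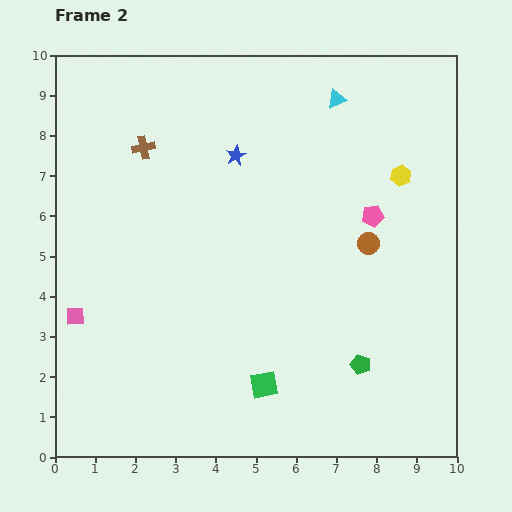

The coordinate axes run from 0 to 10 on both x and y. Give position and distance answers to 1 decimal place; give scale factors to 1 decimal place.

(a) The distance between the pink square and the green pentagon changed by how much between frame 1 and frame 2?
+3.0

Distance in frame 1: 4.2. Distance in frame 2: 7.2.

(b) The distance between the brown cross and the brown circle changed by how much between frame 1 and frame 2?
-1.8

Distance in frame 1: 7.9. Distance in frame 2: 6.1.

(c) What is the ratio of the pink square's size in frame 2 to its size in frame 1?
0.7×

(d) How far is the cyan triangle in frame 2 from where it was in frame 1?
2.1

The cyan triangle moved from (5.0, 8.4) to (7.0, 8.9), a distance of √(2.0² + 0.5²) ≈ 2.1.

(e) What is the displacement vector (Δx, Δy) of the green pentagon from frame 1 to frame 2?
(3.0, -0.2)

The green pentagon was at (4.6, 2.5) in frame 1 and (7.6, 2.3) in frame 2.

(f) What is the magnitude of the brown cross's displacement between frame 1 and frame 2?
1.3

The brown cross moved from (0.9, 7.4) to (2.2, 7.7), a distance of √(1.3² + 0.3²) ≈ 1.3.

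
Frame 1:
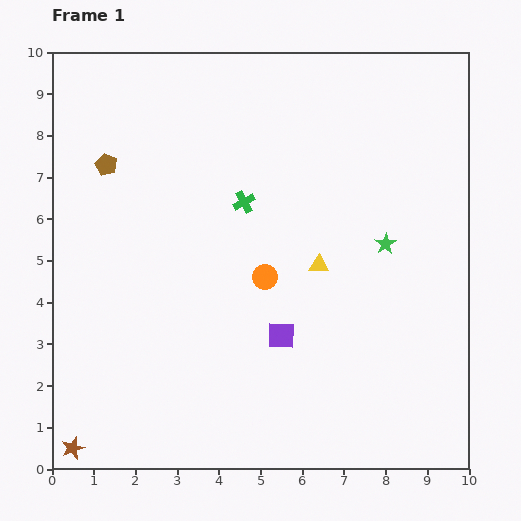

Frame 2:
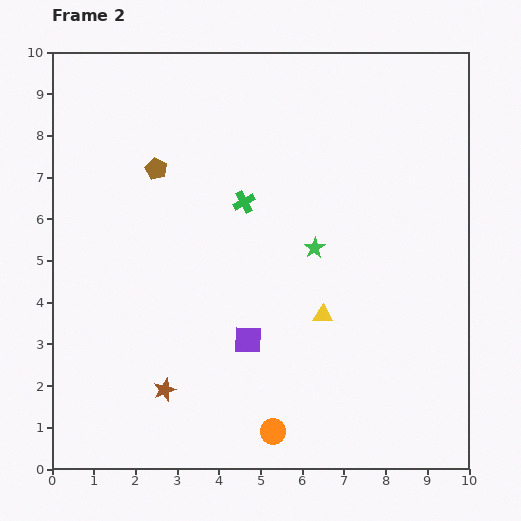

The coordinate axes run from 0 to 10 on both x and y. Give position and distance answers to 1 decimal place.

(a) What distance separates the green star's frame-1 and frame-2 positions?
1.7

The green star moved from (8.0, 5.4) to (6.3, 5.3), a distance of √(1.7² + 0.1²) ≈ 1.7.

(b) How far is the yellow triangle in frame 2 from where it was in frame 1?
1.2

The yellow triangle moved from (6.4, 4.9) to (6.5, 3.7), a distance of √(0.1² + 1.2²) ≈ 1.2.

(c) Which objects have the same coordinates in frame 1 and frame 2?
the green cross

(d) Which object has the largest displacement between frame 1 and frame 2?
the orange circle

(moved 3.7; next 2.6)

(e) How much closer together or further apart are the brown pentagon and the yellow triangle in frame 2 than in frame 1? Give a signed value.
-0.3

Distance in frame 1: 5.6. Distance in frame 2: 5.3.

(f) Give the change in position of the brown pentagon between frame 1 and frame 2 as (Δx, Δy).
(1.2, -0.1)

The brown pentagon was at (1.3, 7.3) in frame 1 and (2.5, 7.2) in frame 2.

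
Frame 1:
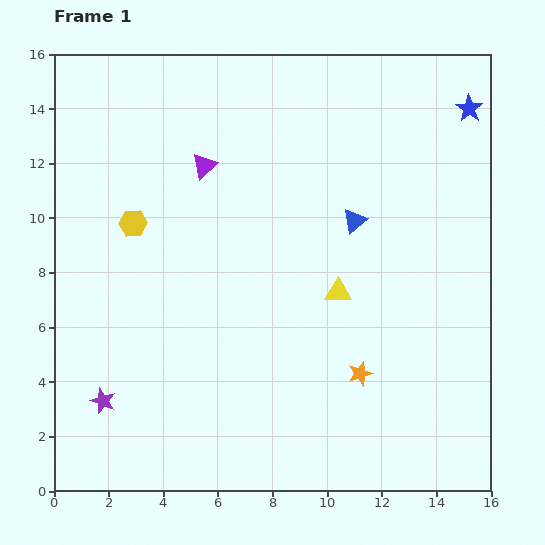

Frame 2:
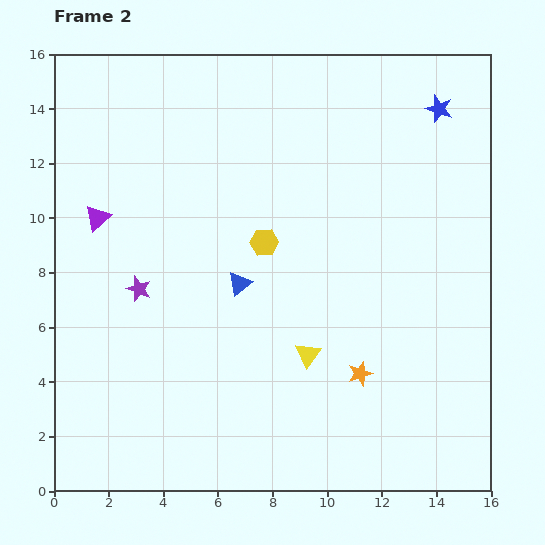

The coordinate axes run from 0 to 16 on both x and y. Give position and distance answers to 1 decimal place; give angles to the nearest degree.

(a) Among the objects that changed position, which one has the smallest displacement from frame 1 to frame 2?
the blue star

(moved 1.1)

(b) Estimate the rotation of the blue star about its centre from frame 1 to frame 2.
16° counter-clockwise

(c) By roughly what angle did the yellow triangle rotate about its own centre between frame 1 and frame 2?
54° counter-clockwise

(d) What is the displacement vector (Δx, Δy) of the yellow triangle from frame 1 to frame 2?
(-1.1, -2.3)

The yellow triangle was at (10.4, 7.3) in frame 1 and (9.3, 5.0) in frame 2.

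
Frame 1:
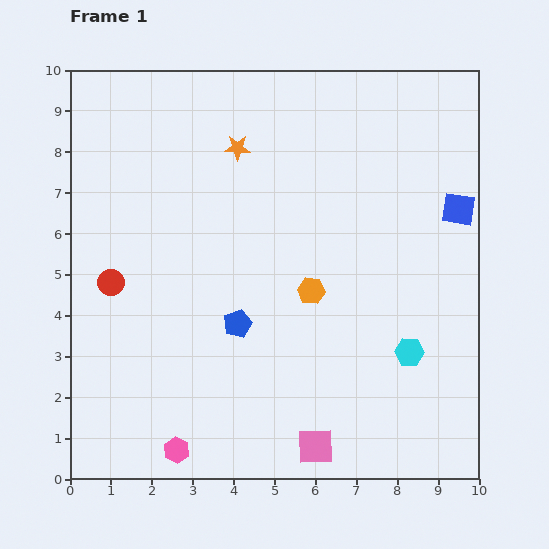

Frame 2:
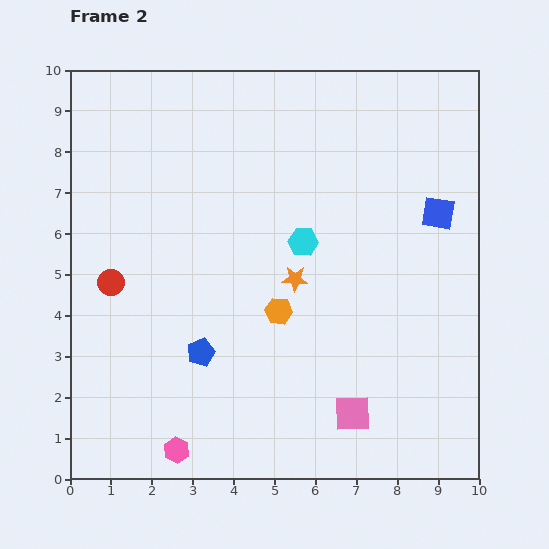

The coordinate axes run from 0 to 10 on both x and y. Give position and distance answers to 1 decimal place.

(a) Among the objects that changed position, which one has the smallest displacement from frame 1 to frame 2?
the blue square

(moved 0.5)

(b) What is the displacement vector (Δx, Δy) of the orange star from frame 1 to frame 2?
(1.4, -3.2)

The orange star was at (4.1, 8.1) in frame 1 and (5.5, 4.9) in frame 2.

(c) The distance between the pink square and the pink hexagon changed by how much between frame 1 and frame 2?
+1.0

Distance in frame 1: 3.4. Distance in frame 2: 4.4.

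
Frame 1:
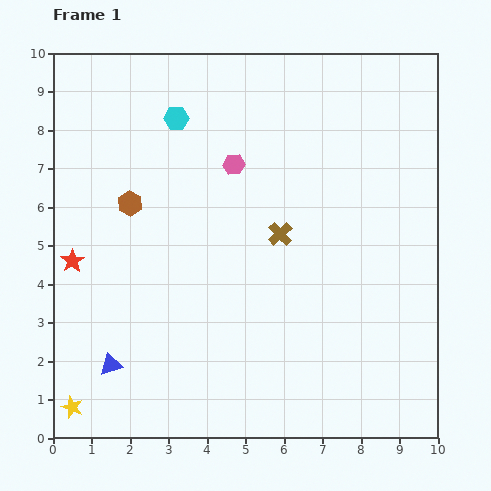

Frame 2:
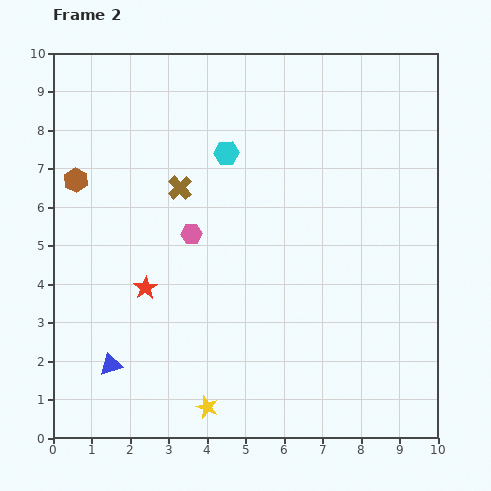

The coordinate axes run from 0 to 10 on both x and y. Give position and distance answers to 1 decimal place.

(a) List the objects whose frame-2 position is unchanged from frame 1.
the blue triangle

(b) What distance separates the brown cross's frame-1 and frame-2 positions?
2.9

The brown cross moved from (5.9, 5.3) to (3.3, 6.5), a distance of √(2.6² + 1.2²) ≈ 2.9.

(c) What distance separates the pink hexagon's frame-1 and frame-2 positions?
2.1

The pink hexagon moved from (4.7, 7.1) to (3.6, 5.3), a distance of √(1.1² + 1.8²) ≈ 2.1.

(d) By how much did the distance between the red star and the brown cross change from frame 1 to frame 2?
-2.6

Distance in frame 1: 5.4. Distance in frame 2: 2.8.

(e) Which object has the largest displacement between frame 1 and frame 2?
the yellow star

(moved 3.5; next 2.9)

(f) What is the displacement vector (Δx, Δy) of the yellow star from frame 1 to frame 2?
(3.5, 0.0)

The yellow star was at (0.5, 0.8) in frame 1 and (4.0, 0.8) in frame 2.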